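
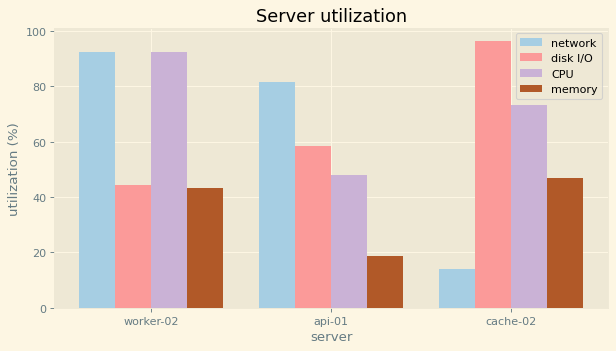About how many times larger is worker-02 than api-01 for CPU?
≈ 1.8×

worker-02 ≈ 90, api-01 ≈ 50; 90/50 ≈ 1.8.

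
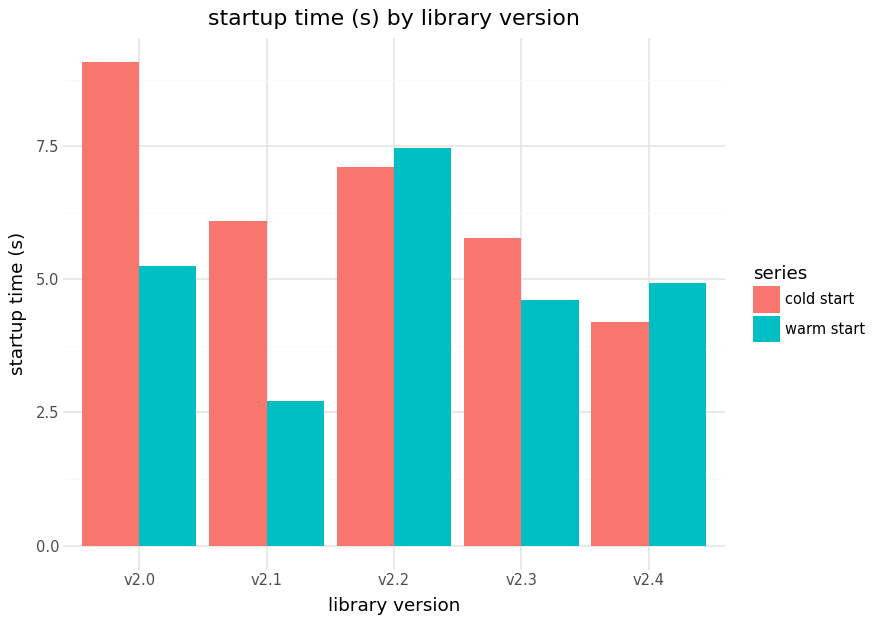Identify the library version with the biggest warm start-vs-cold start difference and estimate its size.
v2.0, ≈ 4 s

v2.0: warm start ≈ 5, cold start ≈ 9 → gap ≈ 4. Next-largest (v2.1) is only ≈ 3.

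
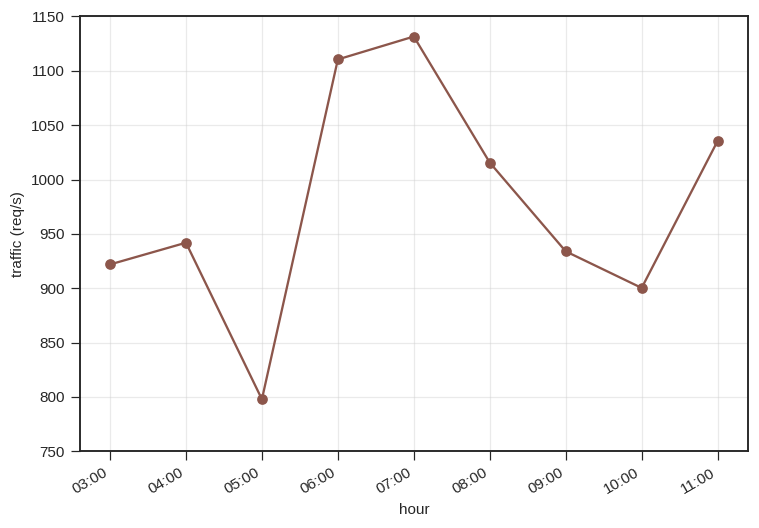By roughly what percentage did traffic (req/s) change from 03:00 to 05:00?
≈ -11.1%

03:00 ≈ 900, 05:00 ≈ 800; (800 − 900) / 900 ≈ -11.1%.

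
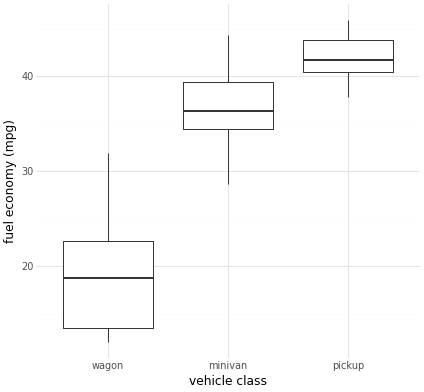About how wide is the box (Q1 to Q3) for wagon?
Q3 ≈ 25, Q1 ≈ 15; IQR ≈ 10.

≈ 10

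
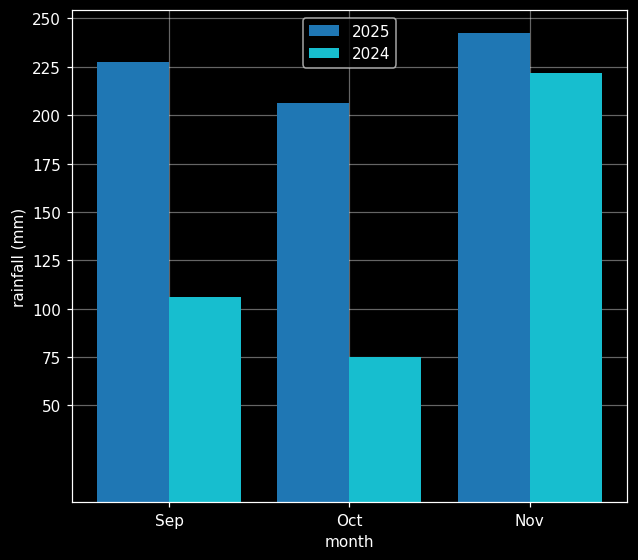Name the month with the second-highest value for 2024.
Sep

Top 3 for 2024: Nov ≈ 225, Sep ≈ 100, Oct ≈ 75.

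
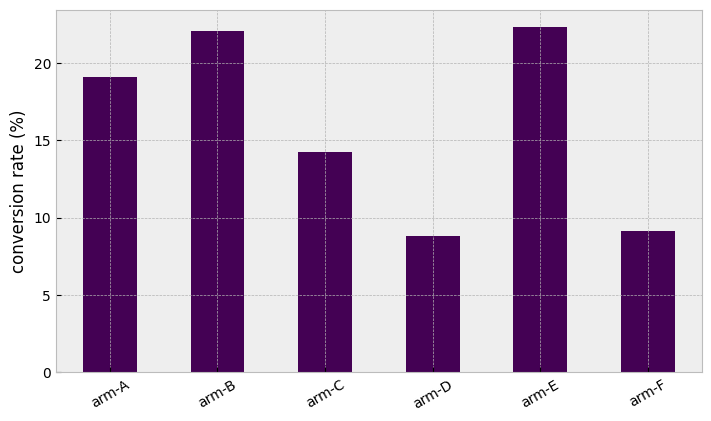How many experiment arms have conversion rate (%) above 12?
4

Above 12: arm-A, arm-B, arm-C, arm-E.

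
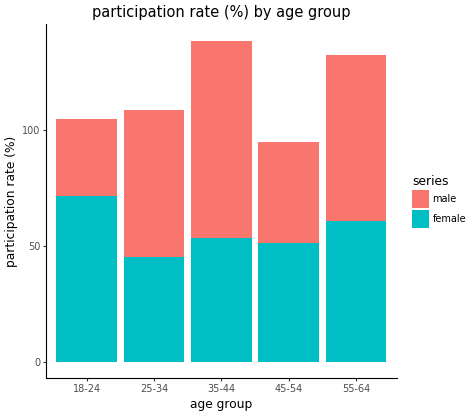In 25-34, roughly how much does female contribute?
female top ≈ 40, bottom ≈ 0; segment ≈ 40.

≈ 40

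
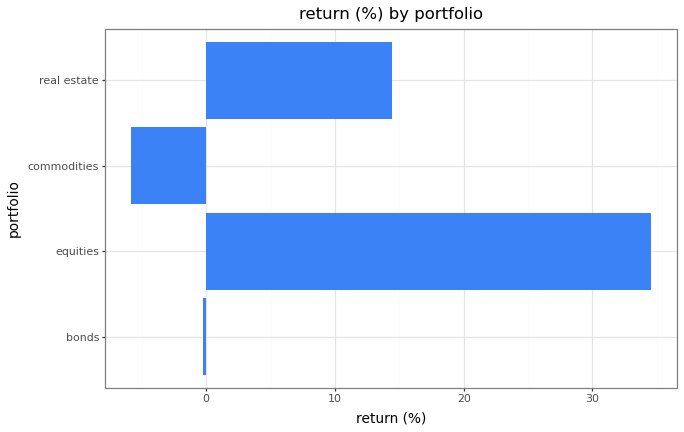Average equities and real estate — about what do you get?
(35 + 15) / 2 ≈ 25.

≈ 25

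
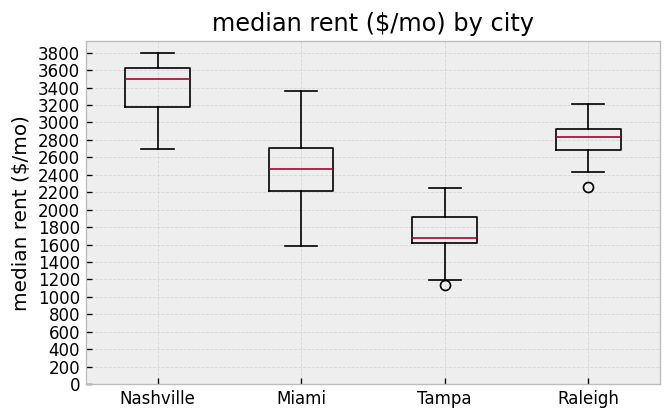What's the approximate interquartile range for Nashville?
Q3 ≈ 3600, Q1 ≈ 3200; IQR ≈ 400.

≈ 400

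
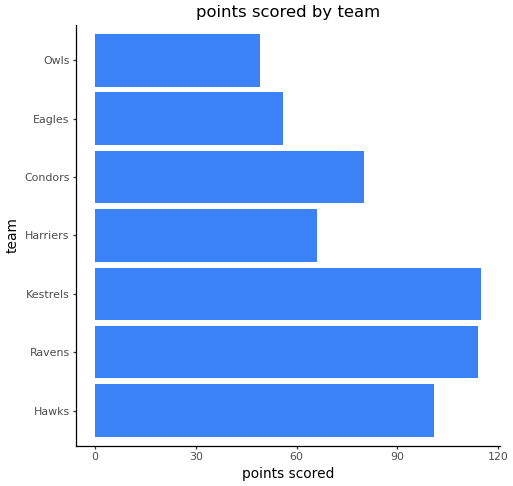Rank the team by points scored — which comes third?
Hawks

Top 4: Kestrels ≈ 120, Ravens ≈ 110, Hawks ≈ 100, Condors ≈ 80.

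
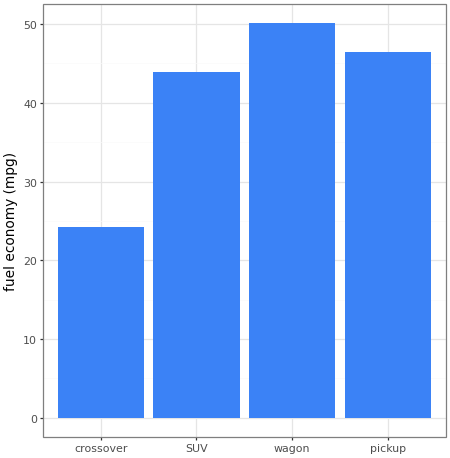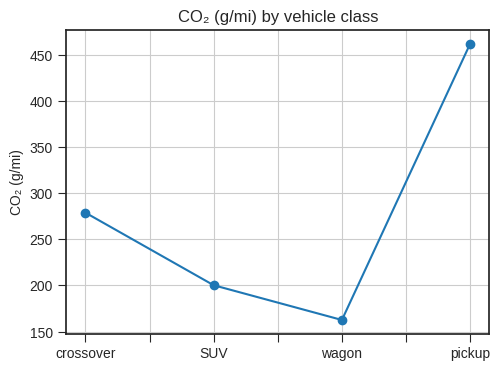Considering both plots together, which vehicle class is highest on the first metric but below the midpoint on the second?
wagon

Chart 2 median CO₂ (g/mi) ≈ 250; below-median vehicle classes: SUV, wagon. Among those, wagon has the highest fuel economy (mpg) (≈ 50).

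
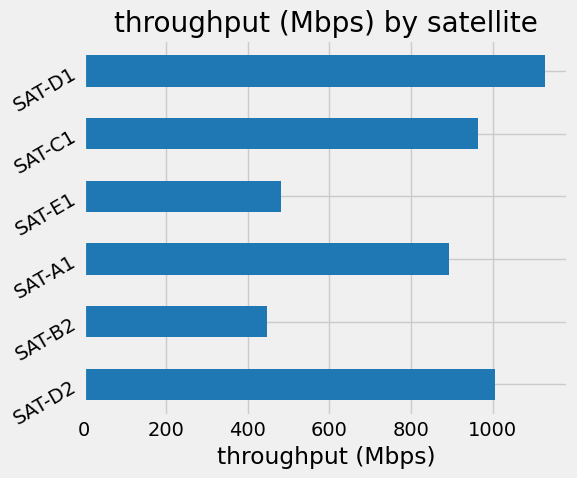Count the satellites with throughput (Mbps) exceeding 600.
4

Above 600: SAT-D2, SAT-A1, SAT-C1, SAT-D1.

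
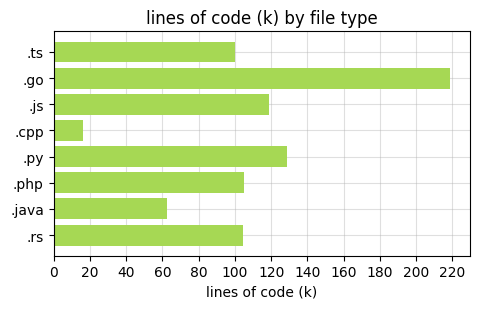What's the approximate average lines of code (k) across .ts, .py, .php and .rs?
(100 + 120 + 100 + 100) / 4 ≈ 105.

≈ 105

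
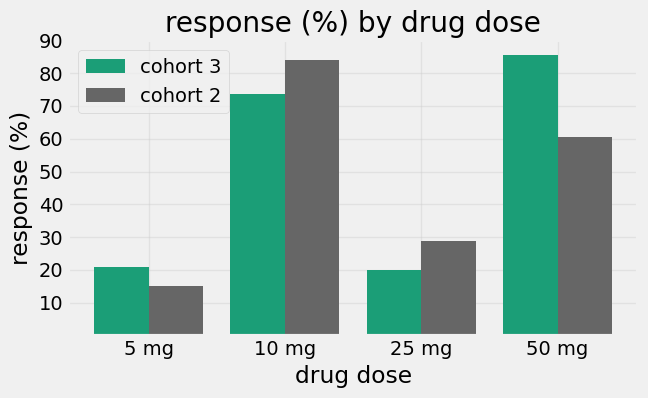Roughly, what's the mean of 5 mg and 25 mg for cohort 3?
≈ 20

(20 + 20) / 2 ≈ 20.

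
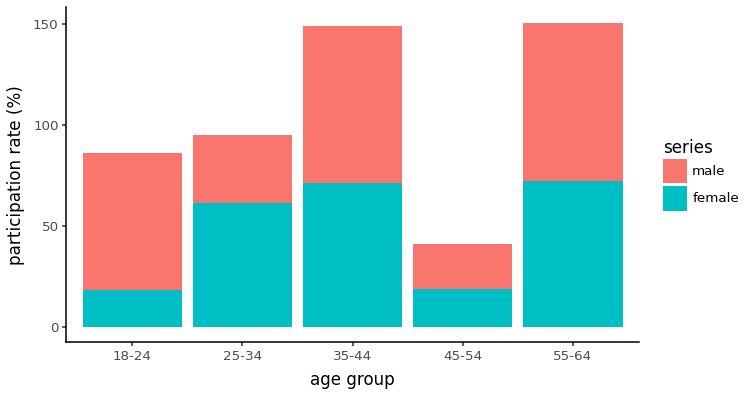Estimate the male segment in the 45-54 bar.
≈ 20

male top ≈ 40, bottom ≈ 20; segment ≈ 20.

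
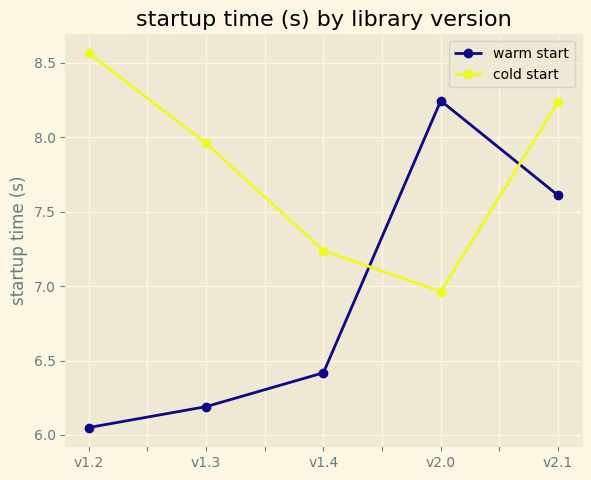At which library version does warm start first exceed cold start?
v1.4: warm start ≈ 6.5 vs cold start ≈ 7.0 (not yet); v2.0: warm start ≈ 8.0 vs cold start ≈ 7.0 (first crossover).

v2.0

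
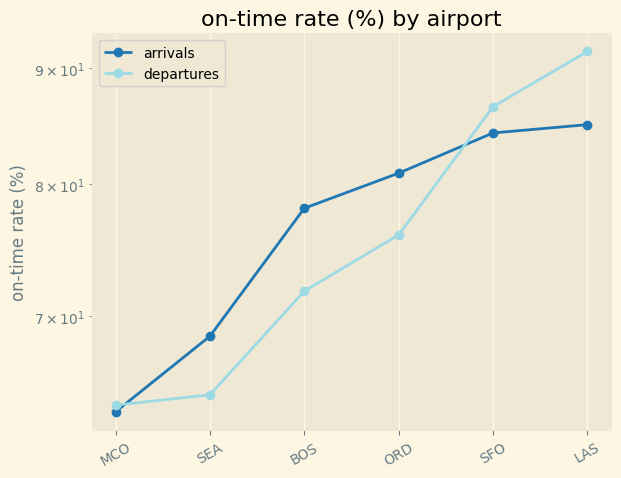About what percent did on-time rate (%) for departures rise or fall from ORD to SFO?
ORD ≈ 75, SFO ≈ 85; (85 − 75) / 75 ≈ +13.3%.

≈ +13.3%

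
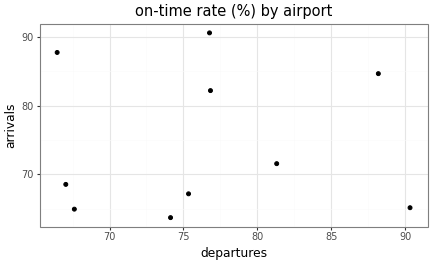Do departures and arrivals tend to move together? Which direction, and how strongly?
no clear correlation

Points are roughly uncorrelated; weak (|r| ≈ 0.0).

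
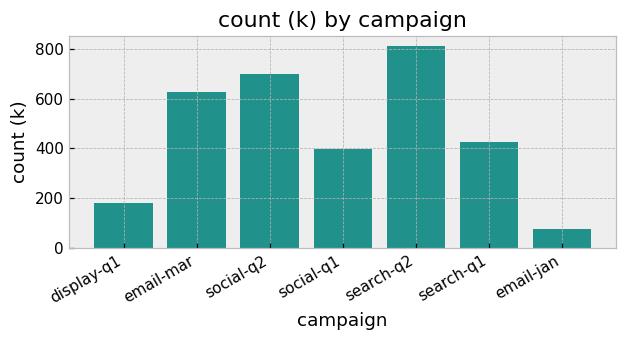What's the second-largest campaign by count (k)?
Top 3: search-q2 ≈ 800, social-q2 ≈ 700, email-mar ≈ 600.

social-q2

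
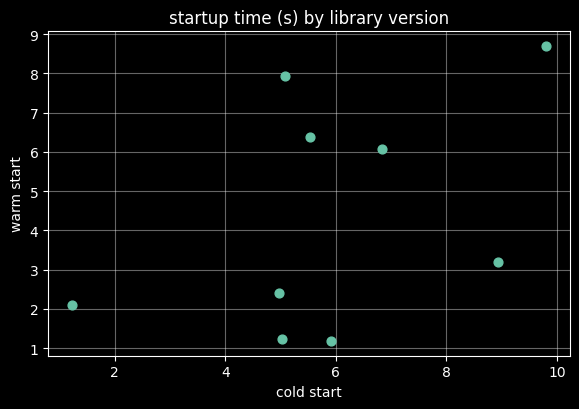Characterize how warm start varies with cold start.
positive, moderate

Points are positively correlated; moderate (|r| ≈ 0.5).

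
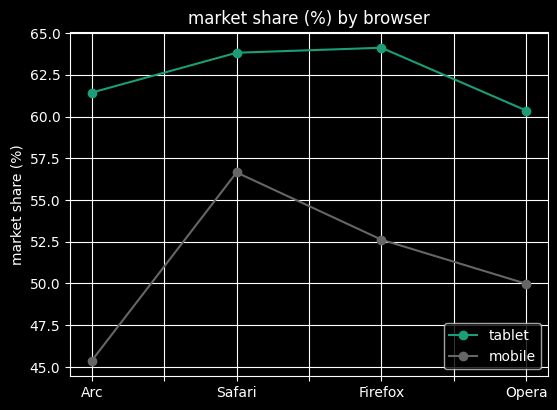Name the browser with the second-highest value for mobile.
Firefox

Top 3 for mobile: Safari ≈ 56, Firefox ≈ 52, Opera ≈ 50.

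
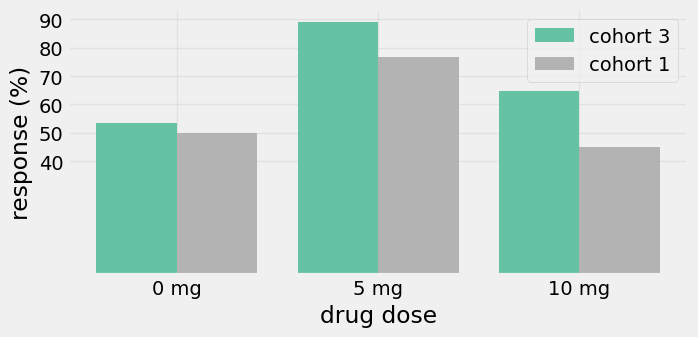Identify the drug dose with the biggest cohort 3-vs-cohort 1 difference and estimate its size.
10 mg, ≈ 20 %

10 mg: cohort 3 ≈ 60, cohort 1 ≈ 40 → gap ≈ 20. Next-largest (5 mg) is only ≈ 10.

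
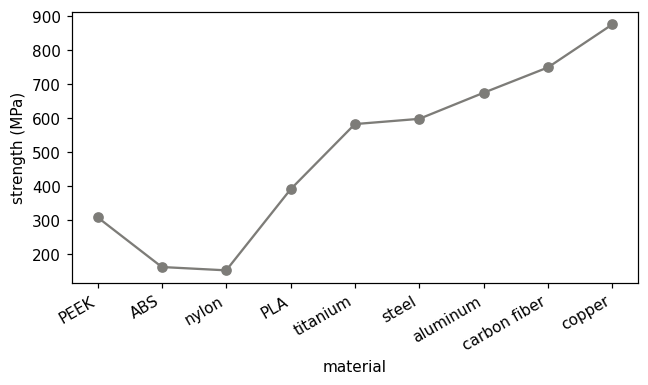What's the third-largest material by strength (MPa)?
Top 4: copper ≈ 900, carbon fiber ≈ 800, aluminum ≈ 700, steel ≈ 600.

aluminum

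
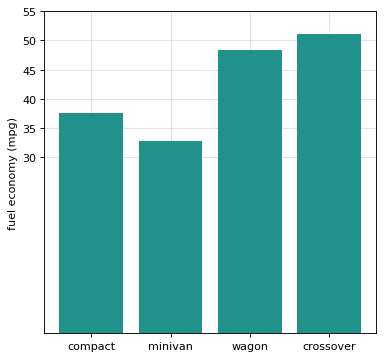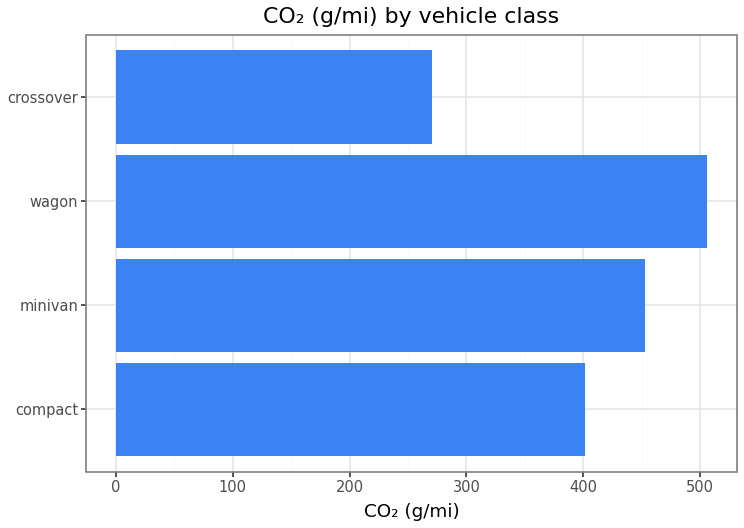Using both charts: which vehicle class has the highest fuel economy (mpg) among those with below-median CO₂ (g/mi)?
crossover

Chart 2 median CO₂ (g/mi) ≈ 450; below-median vehicle classes: compact, crossover. Among those, crossover has the highest fuel economy (mpg) (≈ 50).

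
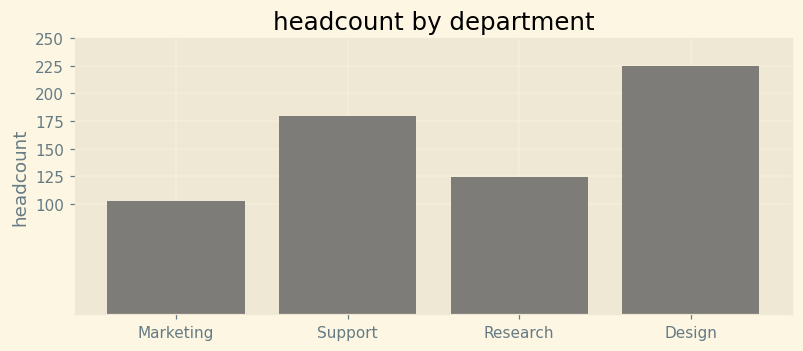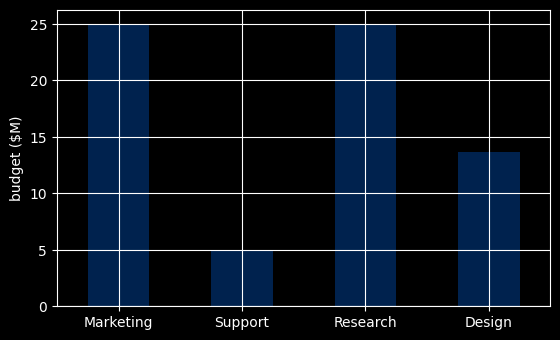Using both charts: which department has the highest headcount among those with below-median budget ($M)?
Chart 2 median budget ($M) ≈ 20; below-median departments: Support, Design. Among those, Design has the highest headcount (≈ 225).

Design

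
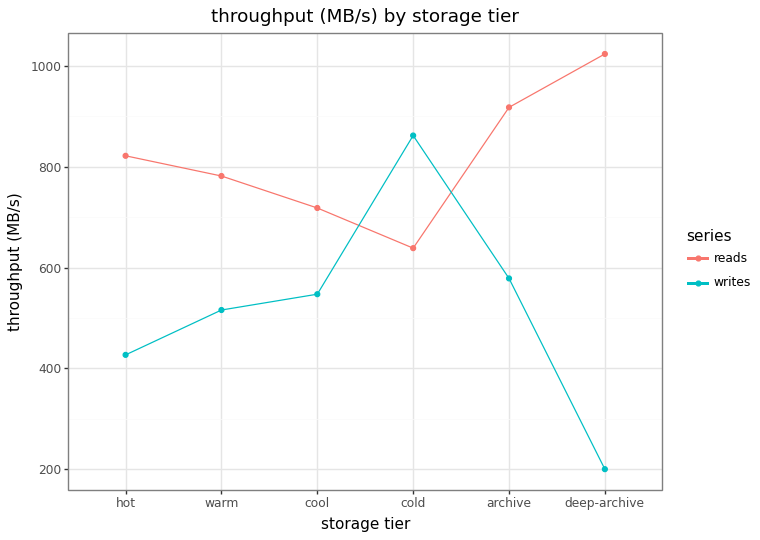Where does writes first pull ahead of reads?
cool: writes ≈ 500 vs reads ≈ 700 (not yet); cold: writes ≈ 900 vs reads ≈ 600 (first crossover).

cold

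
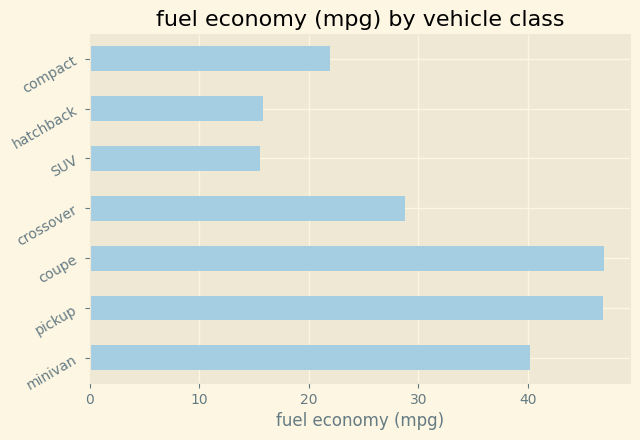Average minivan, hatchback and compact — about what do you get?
(40 + 15 + 20) / 3 ≈ 25.

≈ 25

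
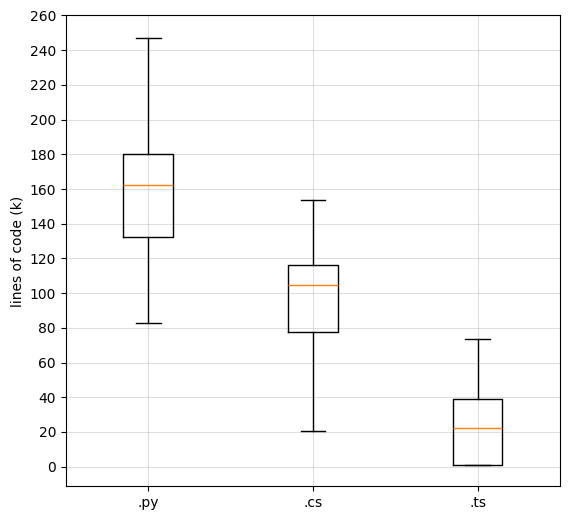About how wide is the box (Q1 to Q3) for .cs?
≈ 40

Q3 ≈ 120, Q1 ≈ 80; IQR ≈ 40.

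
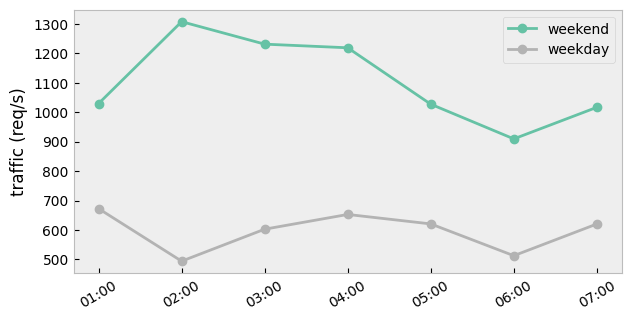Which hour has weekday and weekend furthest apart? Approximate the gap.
02:00: weekday ≈ 500, weekend ≈ 1300 → gap ≈ 800. Next-largest (03:00) is only ≈ 600.

02:00, ≈ 800 req/s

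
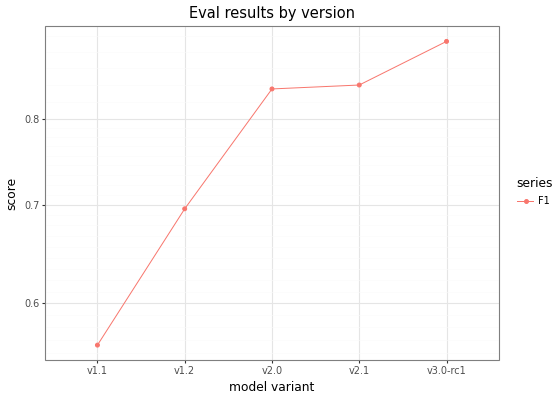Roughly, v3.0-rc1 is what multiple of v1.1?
≈ 1.64×

v3.0-rc1 ≈ 0.90, v1.1 ≈ 0.55; 0.90/0.55 ≈ 1.64.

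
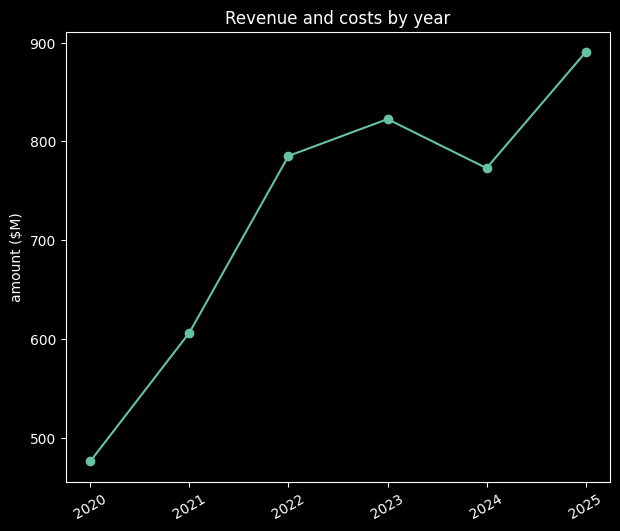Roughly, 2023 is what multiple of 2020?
2023 ≈ 800, 2020 ≈ 500; 800/500 ≈ 1.6.

≈ 1.6×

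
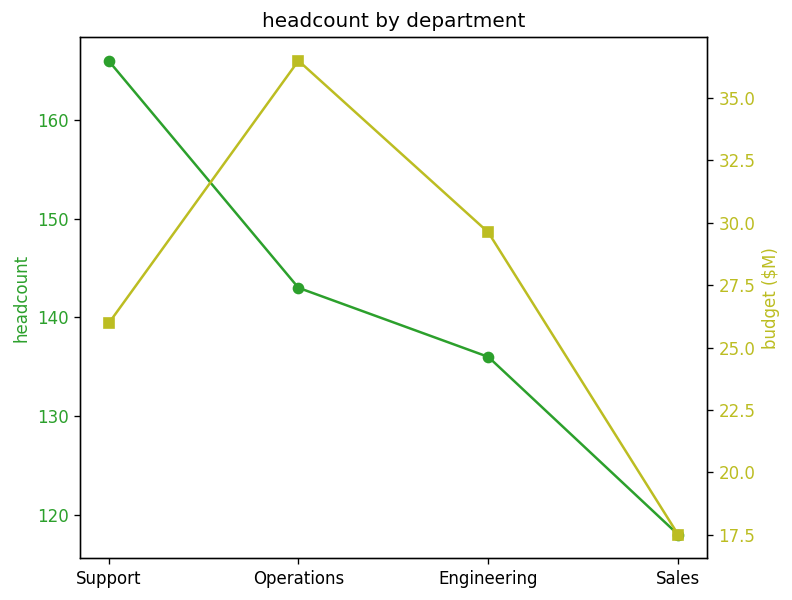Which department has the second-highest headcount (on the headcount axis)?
Top 3 (on the headcount axis): Support ≈ 165, Operations ≈ 145, Engineering ≈ 135.

Operations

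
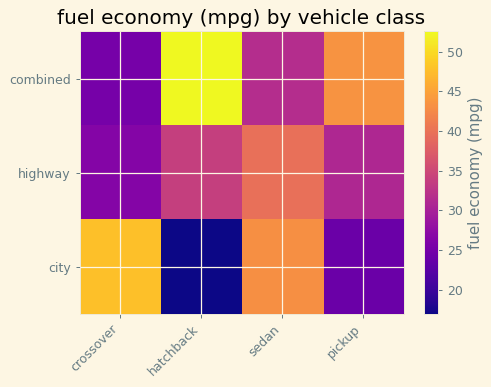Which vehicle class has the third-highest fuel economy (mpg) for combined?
sedan

Top 4 for combined: hatchback ≈ 55, pickup ≈ 45, sedan ≈ 30, crossover ≈ 25.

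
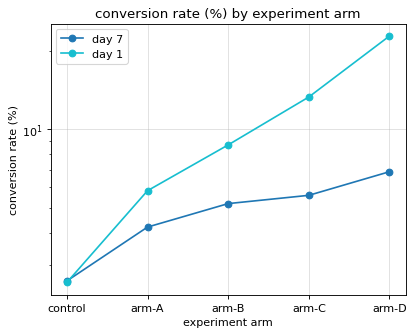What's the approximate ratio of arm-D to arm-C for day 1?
≈ 1.57×

arm-D ≈ 22, arm-C ≈ 14; 22/14 ≈ 1.57.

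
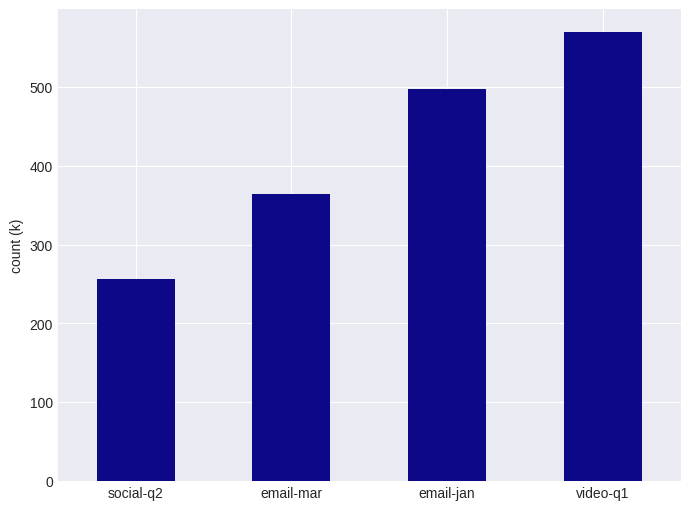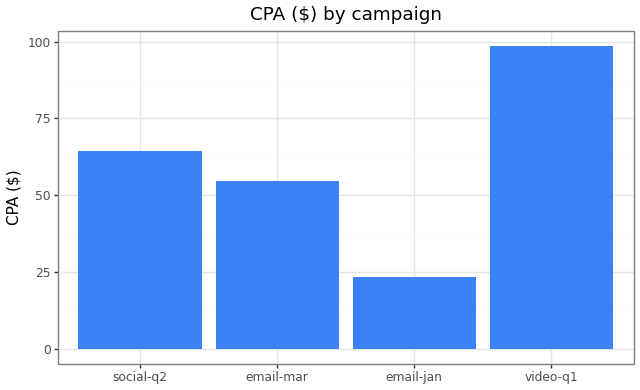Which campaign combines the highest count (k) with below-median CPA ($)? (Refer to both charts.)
email-jan

Chart 2 median CPA ($) ≈ 60; below-median campaigns: email-mar, email-jan. Among those, email-jan has the highest count (k) (≈ 500).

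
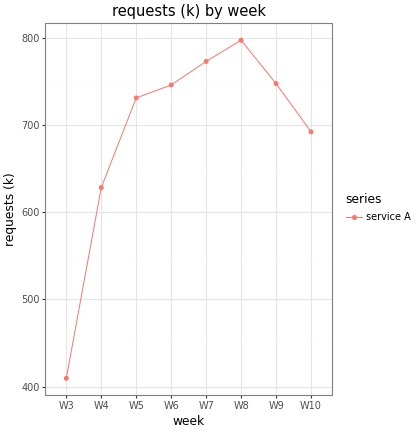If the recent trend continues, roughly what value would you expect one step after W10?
≈ 650

Last three: 800, 750, 700 → slope ≈ -50/step → next ≈ 650.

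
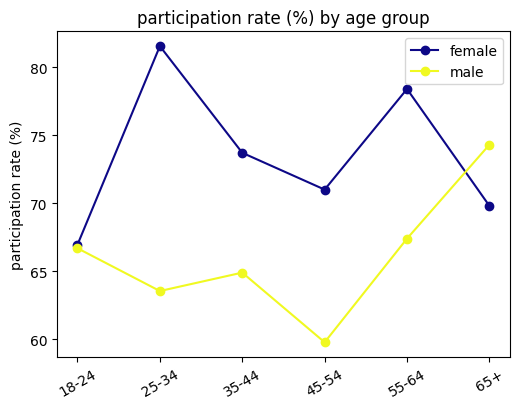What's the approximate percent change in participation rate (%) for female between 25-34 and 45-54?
25-34 ≈ 82, 45-54 ≈ 72; (72 − 82) / 82 ≈ -12.2%.

≈ -12.2%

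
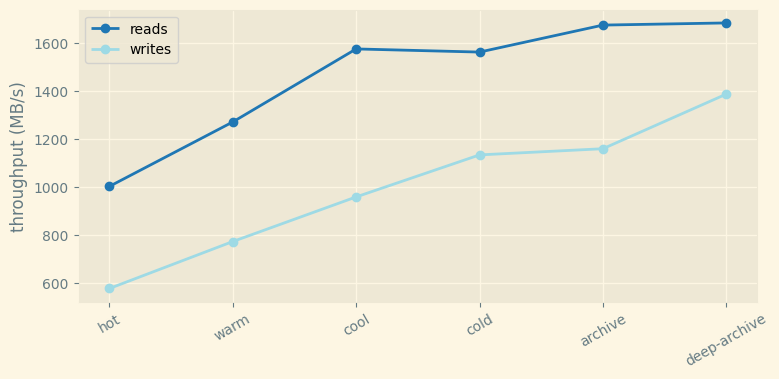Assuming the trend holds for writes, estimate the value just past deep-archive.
Last three: 1100, 1200, 1400 → slope ≈ 150/step → next ≈ 1550.

≈ 1550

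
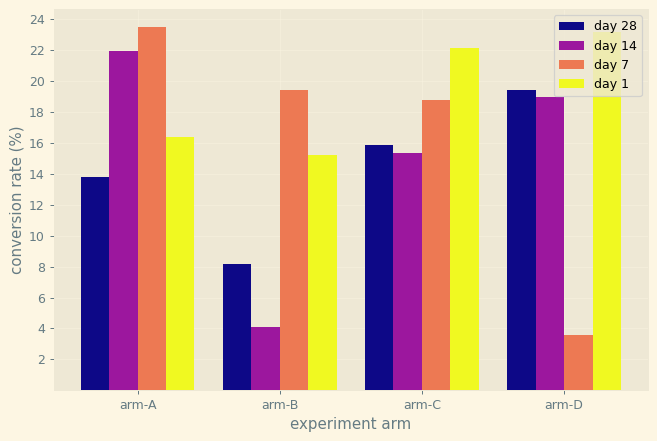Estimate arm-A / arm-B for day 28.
≈ 1.75×

arm-A ≈ 14, arm-B ≈ 8; 14/8 ≈ 1.75.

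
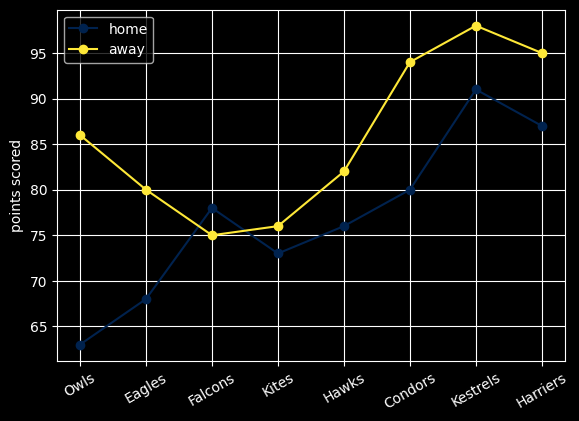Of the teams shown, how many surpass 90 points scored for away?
3

Above 90: Condors, Kestrels, Harriers.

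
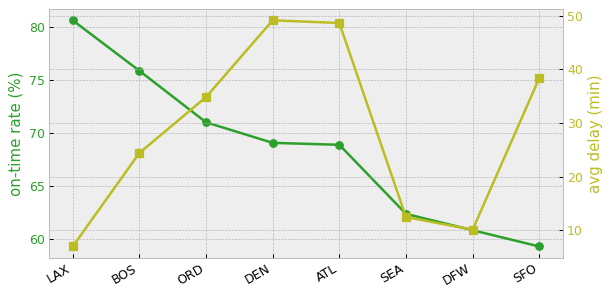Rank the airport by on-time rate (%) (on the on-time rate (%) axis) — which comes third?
Top 4 (on the on-time rate (%) axis): LAX ≈ 80, BOS ≈ 76, ORD ≈ 72, DEN ≈ 70.

ORD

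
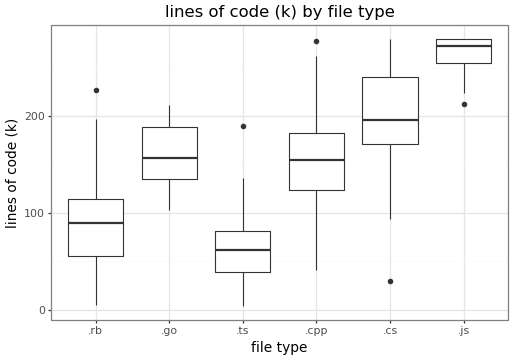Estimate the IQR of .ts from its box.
Q3 ≈ 80, Q1 ≈ 40; IQR ≈ 40.

≈ 40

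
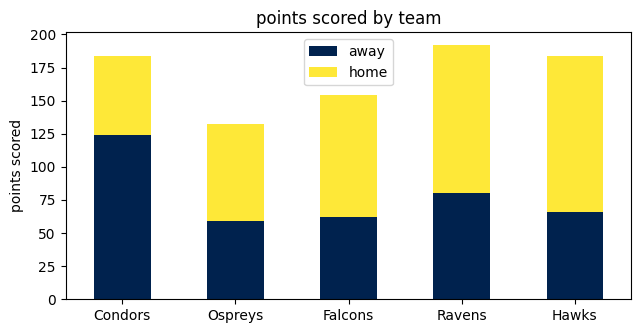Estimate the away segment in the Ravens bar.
away top ≈ 80, bottom ≈ 0; segment ≈ 80.

≈ 80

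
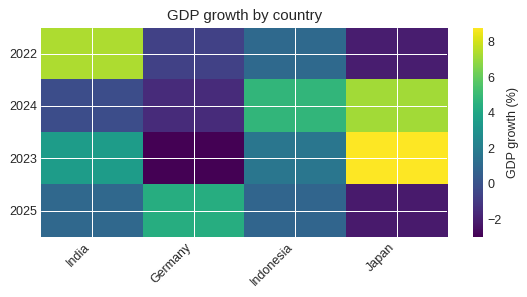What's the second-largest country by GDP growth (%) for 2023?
India

Top 3 for 2023: Japan ≈ 9, India ≈ 4, Indonesia ≈ 2.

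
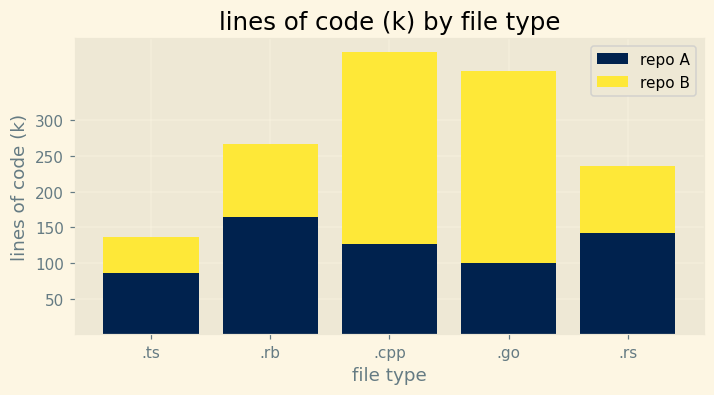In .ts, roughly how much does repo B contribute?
≈ 50

repo B top ≈ 150, bottom ≈ 100; segment ≈ 50.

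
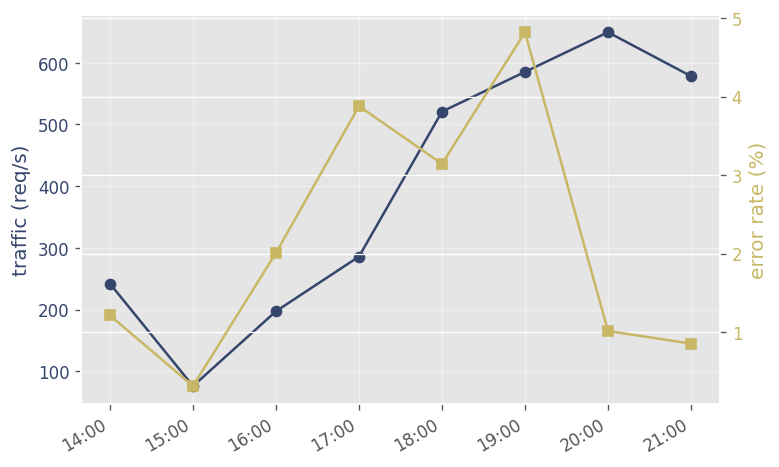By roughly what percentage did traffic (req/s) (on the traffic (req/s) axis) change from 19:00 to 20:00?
≈ +8.3%

19:00 ≈ 600, 20:00 ≈ 650; (650 − 600) / 600 ≈ +8.3%.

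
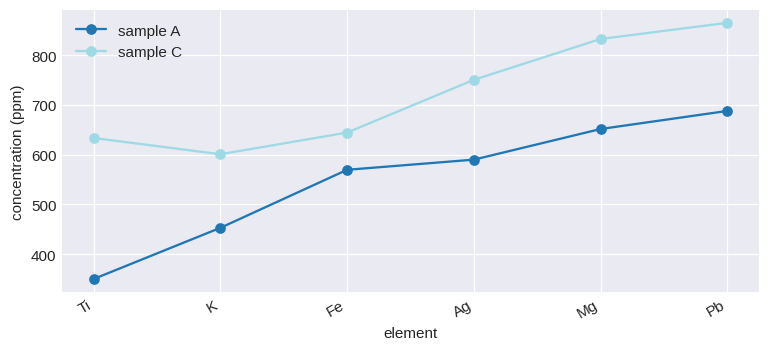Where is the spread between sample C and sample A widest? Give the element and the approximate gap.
Ti, ≈ 300 ppm

Ti: sample C ≈ 650, sample A ≈ 350 → gap ≈ 300. Next-largest (Mg) is only ≈ 200.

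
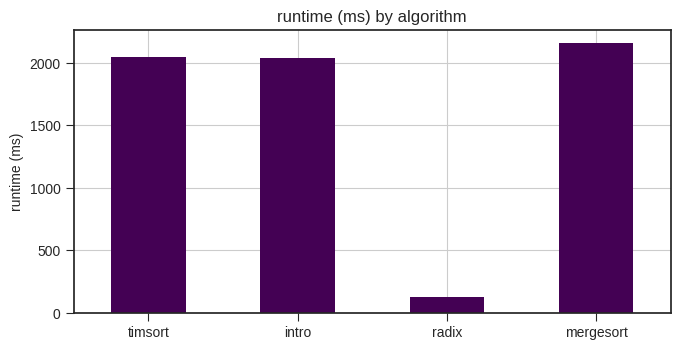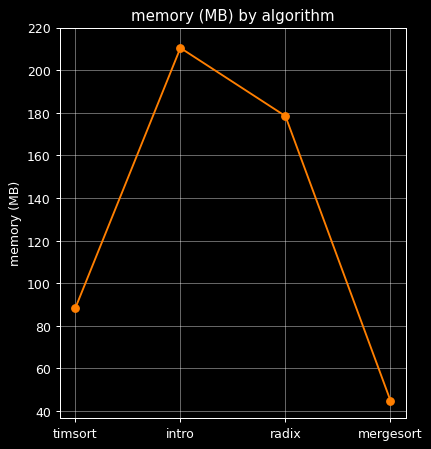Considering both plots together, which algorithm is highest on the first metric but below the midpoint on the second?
mergesort

Chart 2 median memory (MB) ≈ 140; below-median algorithms: timsort, mergesort. Among those, mergesort has the highest runtime (ms) (≈ 2200).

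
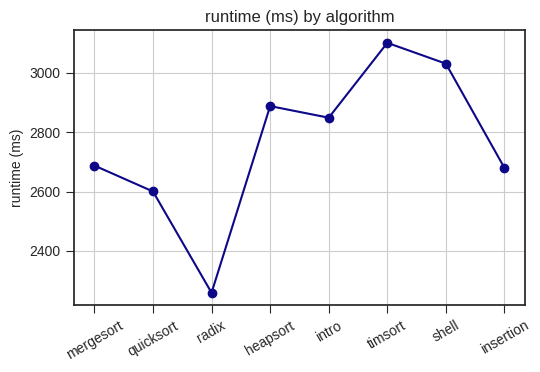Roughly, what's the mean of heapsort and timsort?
(2900 + 3100) / 2 ≈ 3000.

≈ 3000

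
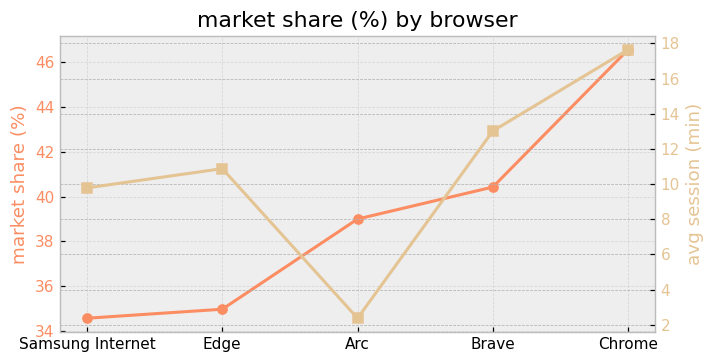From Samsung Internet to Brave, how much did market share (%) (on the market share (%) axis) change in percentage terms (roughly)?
Samsung Internet ≈ 35, Brave ≈ 40; (40 − 35) / 35 ≈ +14.3%.

≈ +14.3%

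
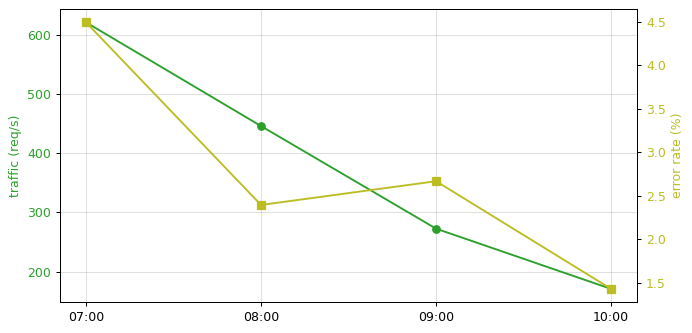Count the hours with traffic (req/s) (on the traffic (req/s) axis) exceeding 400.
Above 400: 07:00, 08:00.

2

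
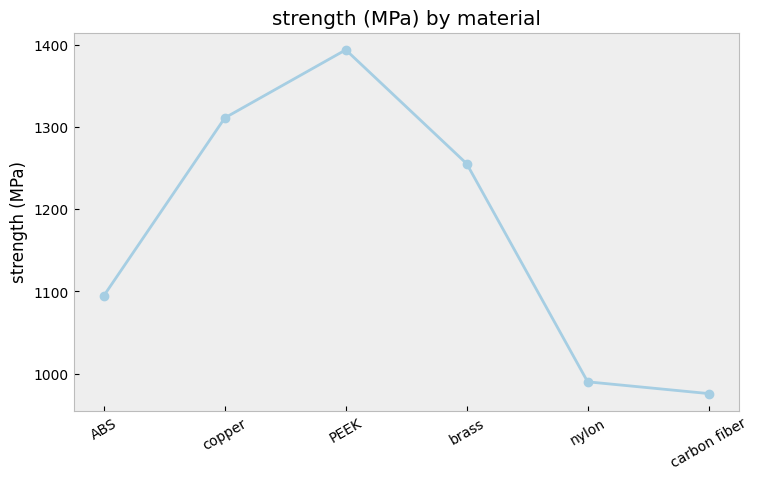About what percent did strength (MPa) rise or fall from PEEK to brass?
≈ -10.7%

PEEK ≈ 1400, brass ≈ 1250; (1250 − 1400) / 1400 ≈ -10.7%.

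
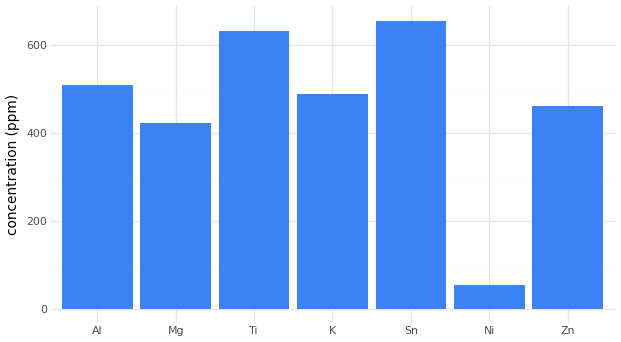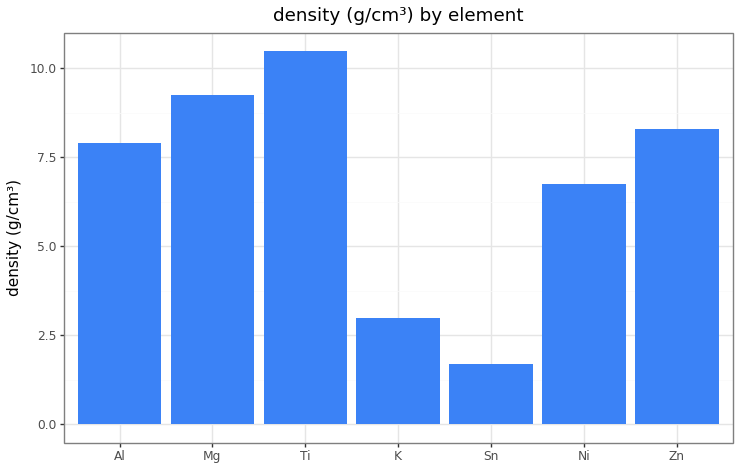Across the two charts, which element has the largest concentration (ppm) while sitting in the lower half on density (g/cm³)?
Sn

Chart 2 median density (g/cm³) ≈ 8; below-median elements: K, Sn, Ni. Among those, Sn has the highest concentration (ppm) (≈ 700).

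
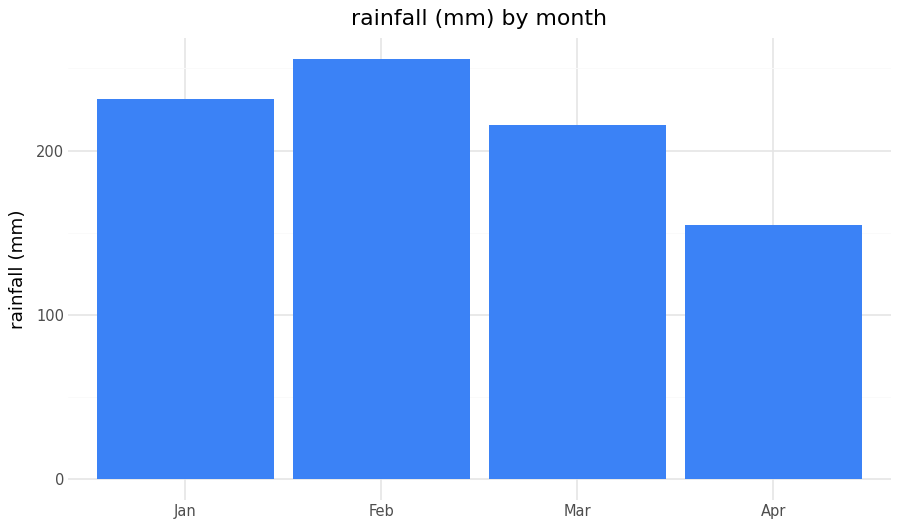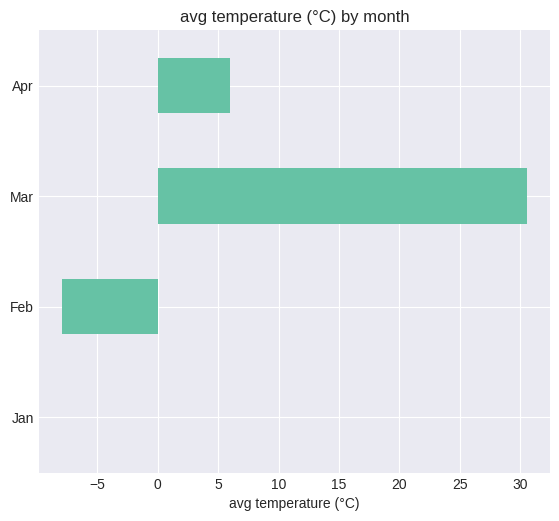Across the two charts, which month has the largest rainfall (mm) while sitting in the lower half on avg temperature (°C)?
Feb

Chart 2 median avg temperature (°C) ≈ 5; below-median months: Jan, Feb. Among those, Feb has the highest rainfall (mm) (≈ 250).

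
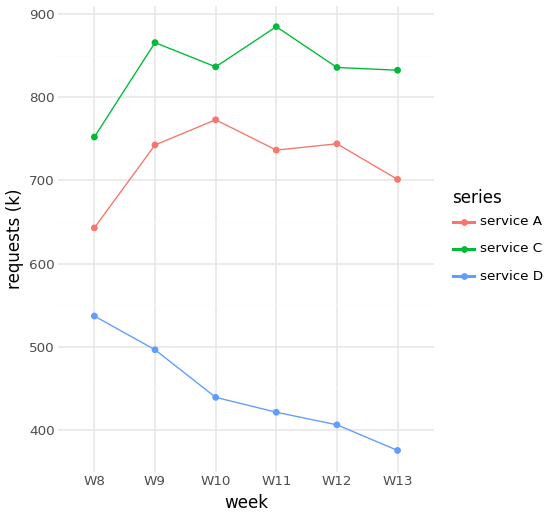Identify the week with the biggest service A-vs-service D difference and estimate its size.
W12, ≈ 350 k

W12: service A ≈ 750, service D ≈ 400 → gap ≈ 350. Next-largest (W10) is only ≈ 300.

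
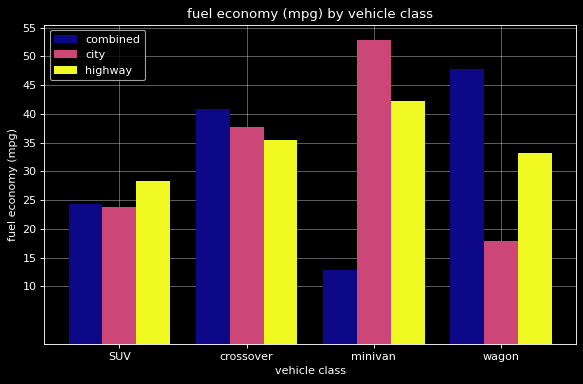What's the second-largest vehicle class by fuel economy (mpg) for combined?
crossover

Top 3 for combined: wagon ≈ 50, crossover ≈ 40, SUV ≈ 25.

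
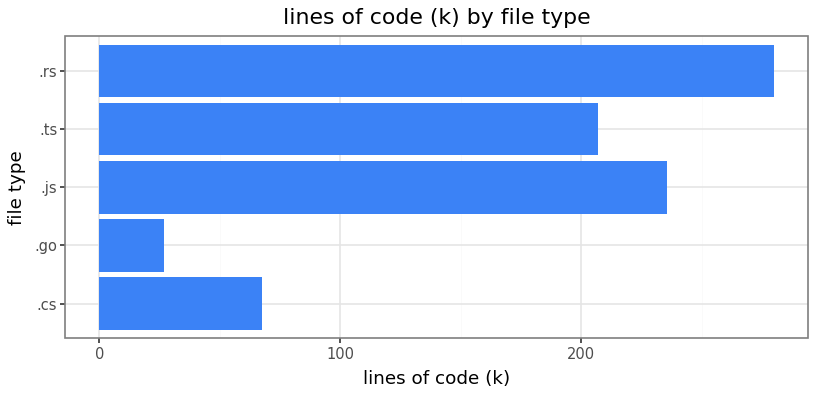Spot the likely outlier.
.go ≈ 25; the rest sit between ≈ 75 and ≈ 275.

.go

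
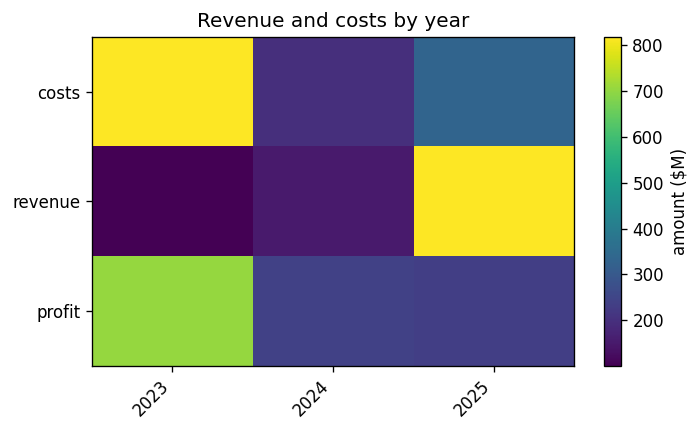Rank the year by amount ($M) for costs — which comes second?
2025

Top 3 for costs: 2023 ≈ 800, 2025 ≈ 300, 2024 ≈ 200.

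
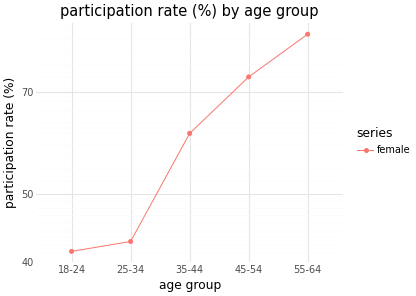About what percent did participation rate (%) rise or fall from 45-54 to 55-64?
45-54 ≈ 75, 55-64 ≈ 85; (85 − 75) / 75 ≈ +13.3%.

≈ +13.3%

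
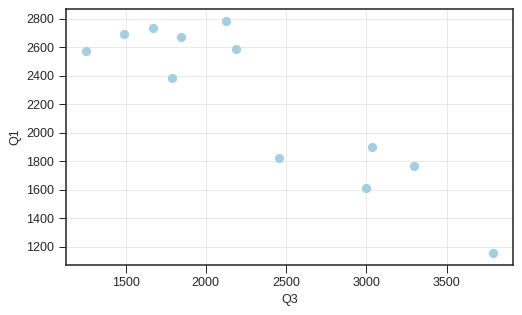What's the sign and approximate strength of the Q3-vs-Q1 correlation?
negative, strong

Points are negatively correlated; strong (|r| ≈ 0.9).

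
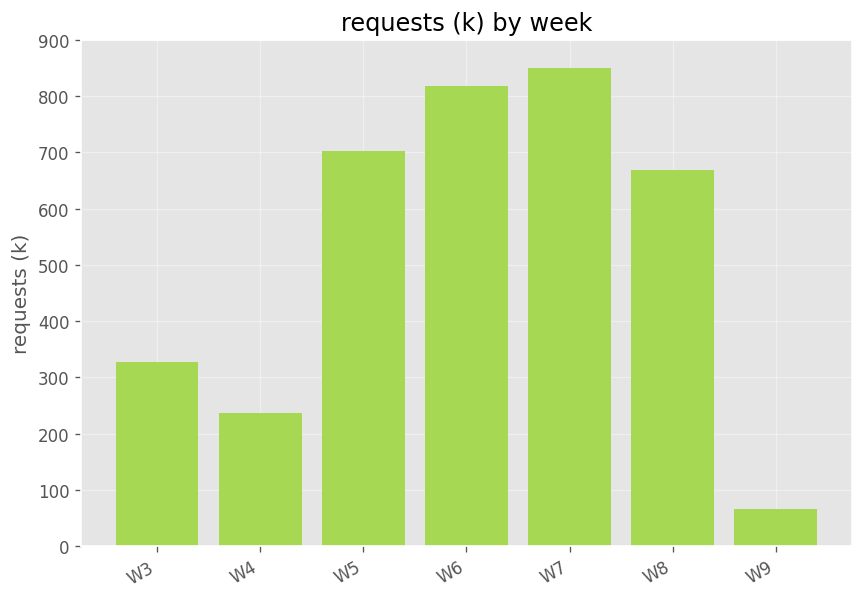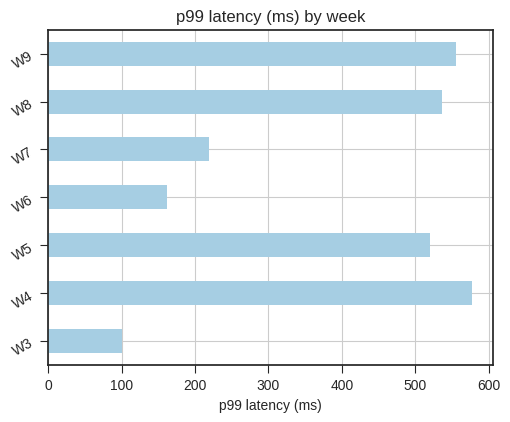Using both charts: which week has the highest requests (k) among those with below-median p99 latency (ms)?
Chart 2 median p99 latency (ms) ≈ 500; below-median weeks: W3, W6, W7. Among those, W7 has the highest requests (k) (≈ 900).

W7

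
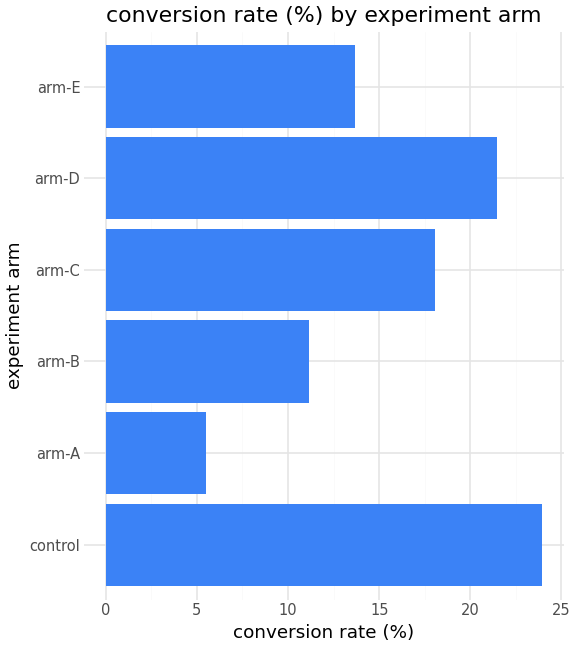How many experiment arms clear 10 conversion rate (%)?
Above 10: control, arm-B, arm-C, arm-D, arm-E.

5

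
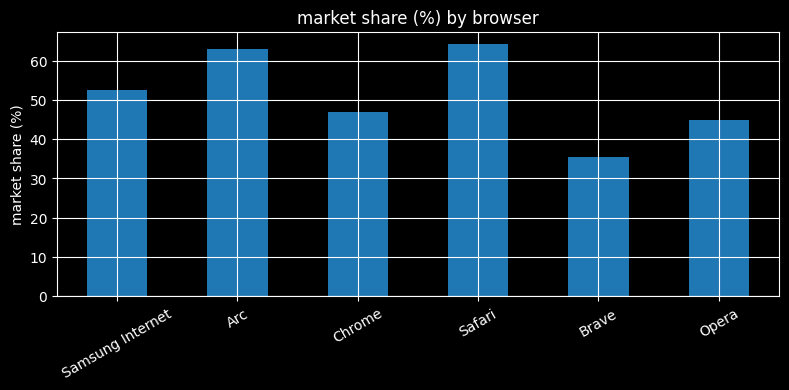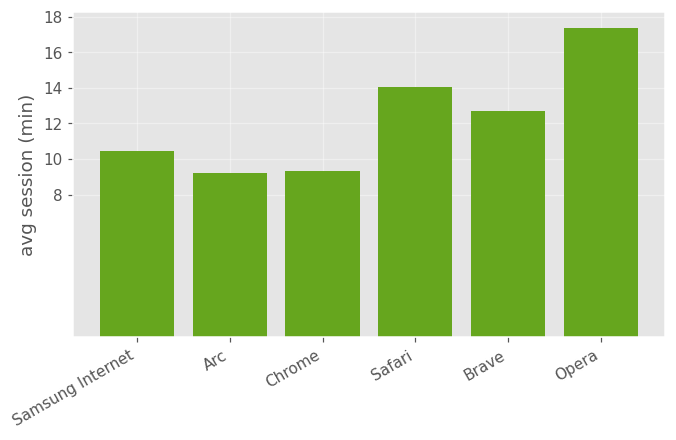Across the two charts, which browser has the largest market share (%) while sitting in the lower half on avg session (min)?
Arc

Chart 2 median avg session (min) ≈ 12; below-median browsers: Samsung Internet, Arc, Chrome. Among those, Arc has the highest market share (%) (≈ 60).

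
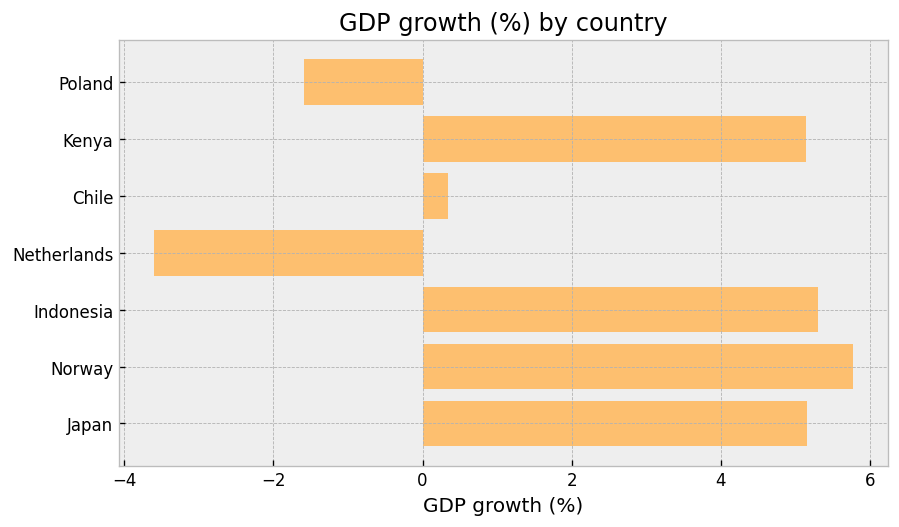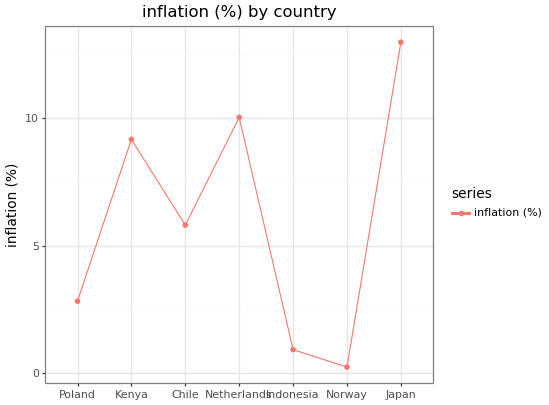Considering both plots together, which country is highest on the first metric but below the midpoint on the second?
Norway

Chart 2 median inflation (%) ≈ 6; below-median countries: Poland, Indonesia, Norway. Among those, Norway has the highest GDP growth (%) (≈ 6).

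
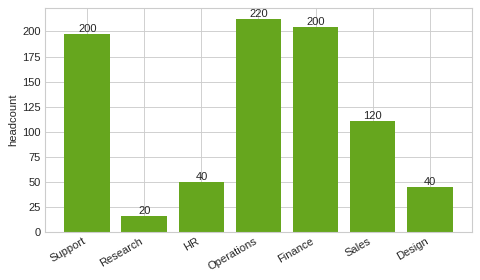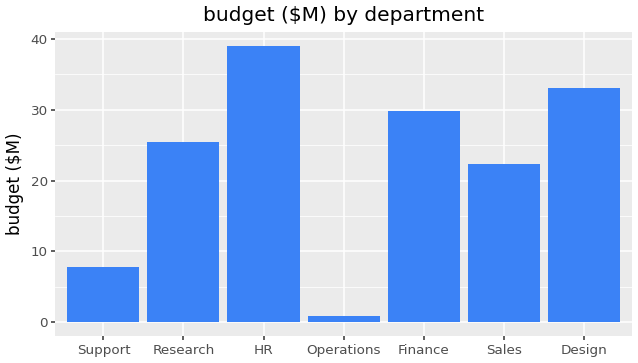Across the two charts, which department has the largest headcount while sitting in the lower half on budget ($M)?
Operations

Chart 2 median budget ($M) ≈ 25; below-median departments: Support, Operations, Sales. Among those, Operations has the highest headcount (≈ 220).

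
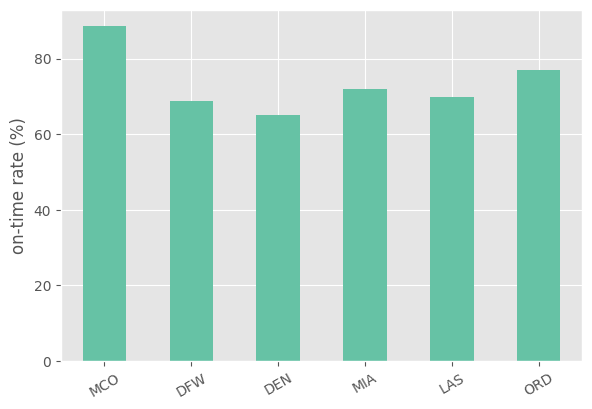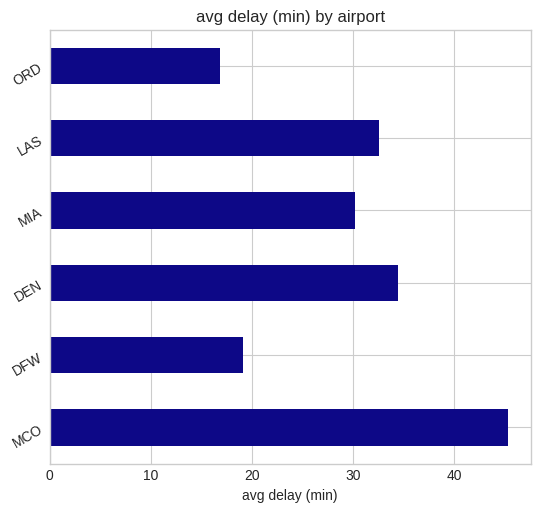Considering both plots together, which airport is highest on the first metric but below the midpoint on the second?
Chart 2 median avg delay (min) ≈ 30; below-median airports: DFW, MIA, ORD. Among those, ORD has the highest on-time rate (%) (≈ 80).

ORD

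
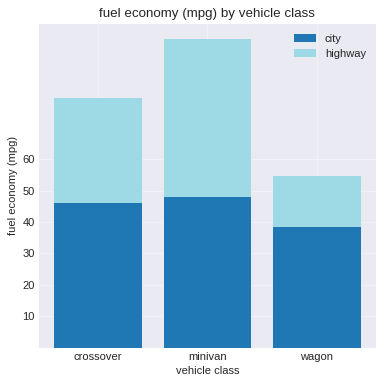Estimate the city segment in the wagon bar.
≈ 40

city top ≈ 40, bottom ≈ 0; segment ≈ 40.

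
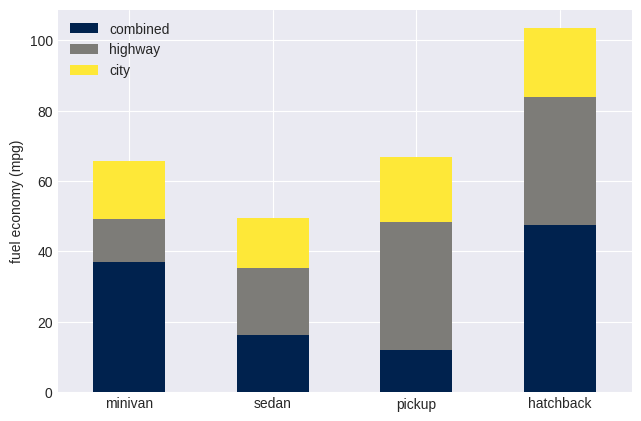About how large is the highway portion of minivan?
highway top ≈ 50, bottom ≈ 40; segment ≈ 10.

≈ 10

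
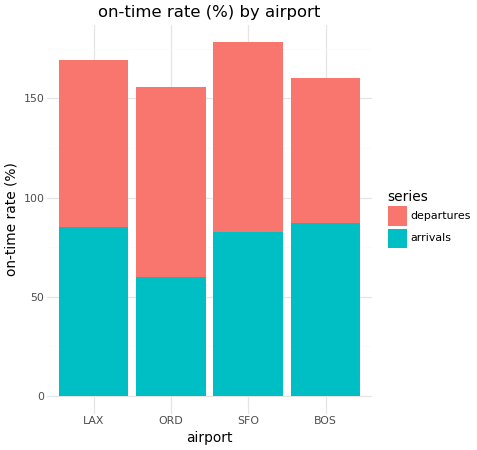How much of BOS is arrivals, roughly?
≈ 80

arrivals top ≈ 80, bottom ≈ 0; segment ≈ 80.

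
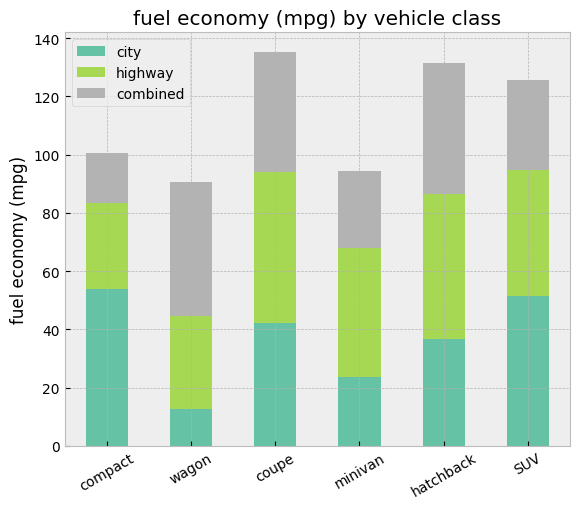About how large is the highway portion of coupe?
≈ 60

highway top ≈ 100, bottom ≈ 40; segment ≈ 60.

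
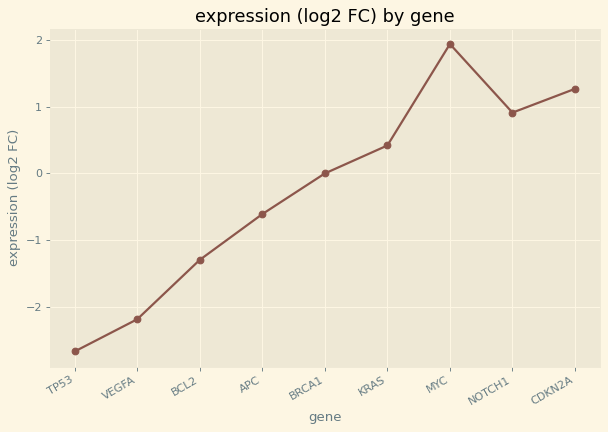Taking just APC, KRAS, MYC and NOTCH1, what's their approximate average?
≈ 0.75

(-0.5 + 0.5 + 2.0 + 1.0) / 4 ≈ 0.75.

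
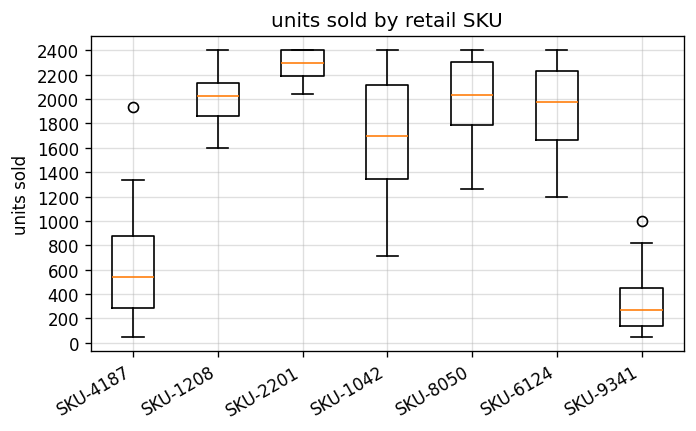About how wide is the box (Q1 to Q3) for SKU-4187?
≈ 600

Q3 ≈ 800, Q1 ≈ 200; IQR ≈ 600.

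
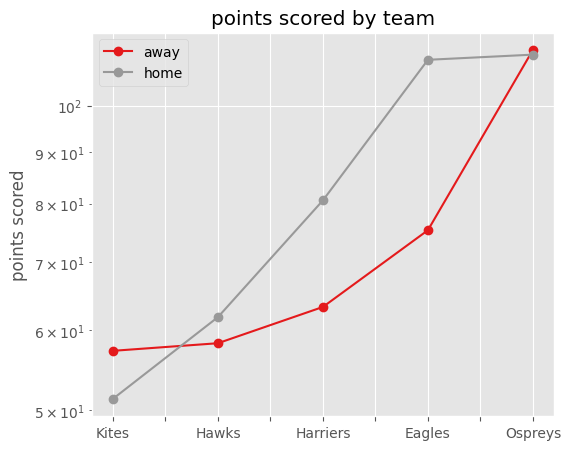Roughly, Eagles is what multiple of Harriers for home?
≈ 1.38×

Eagles ≈ 110, Harriers ≈ 80; 110/80 ≈ 1.38.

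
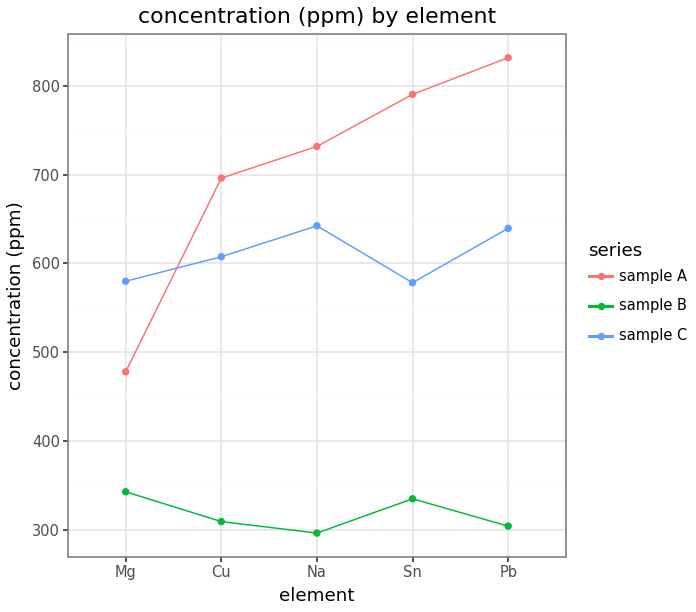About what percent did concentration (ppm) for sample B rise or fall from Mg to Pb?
≈ -14.3%

Mg ≈ 350, Pb ≈ 300; (300 − 350) / 350 ≈ -14.3%.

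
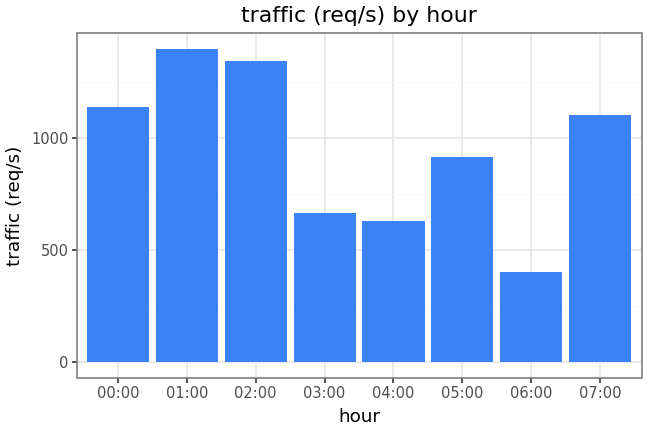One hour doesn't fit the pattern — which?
06:00

06:00 ≈ 400; the rest sit between ≈ 600 and ≈ 1400.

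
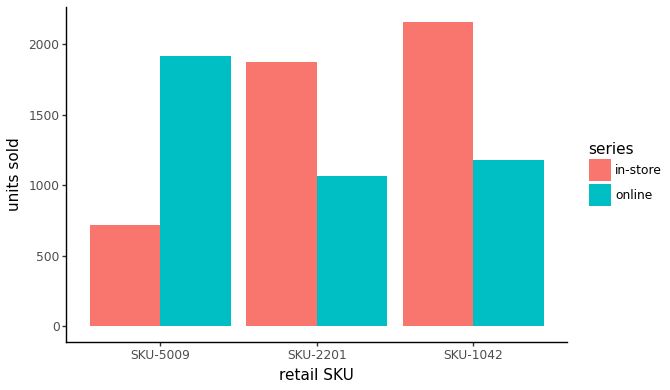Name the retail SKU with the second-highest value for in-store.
Top 3 for in-store: SKU-1042 ≈ 2200, SKU-2201 ≈ 1800, SKU-5009 ≈ 800.

SKU-2201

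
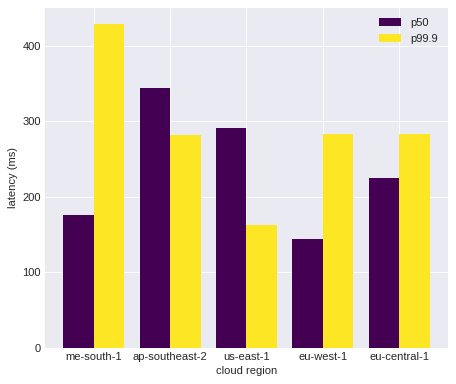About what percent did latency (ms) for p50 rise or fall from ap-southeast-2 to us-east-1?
ap-southeast-2 ≈ 350, us-east-1 ≈ 300; (300 − 350) / 350 ≈ -14.3%.

≈ -14.3%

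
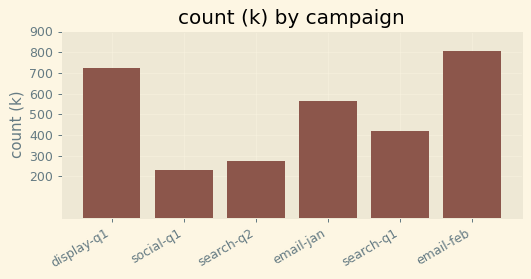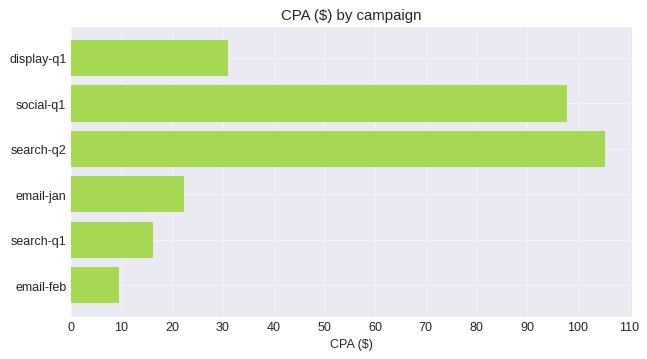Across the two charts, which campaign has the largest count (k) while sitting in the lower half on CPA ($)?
Chart 2 median CPA ($) ≈ 30; below-median campaigns: email-jan, search-q1, email-feb. Among those, email-feb has the highest count (k) (≈ 800).

email-feb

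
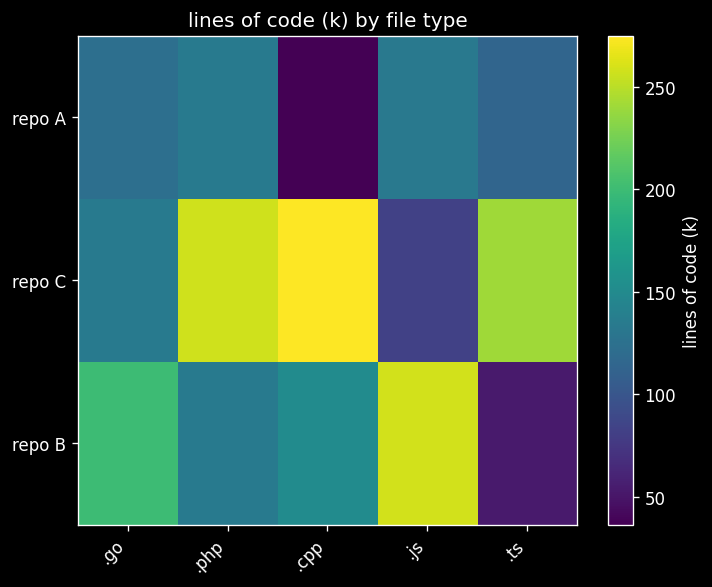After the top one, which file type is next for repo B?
.go

Top 3 for repo B: .js ≈ 260, .go ≈ 200, .cpp ≈ 160.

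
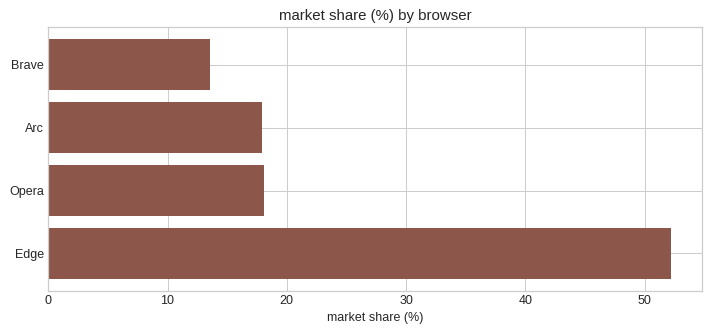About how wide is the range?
Max Edge ≈ 50, min Brave ≈ 15; range ≈ 35.

≈ 35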